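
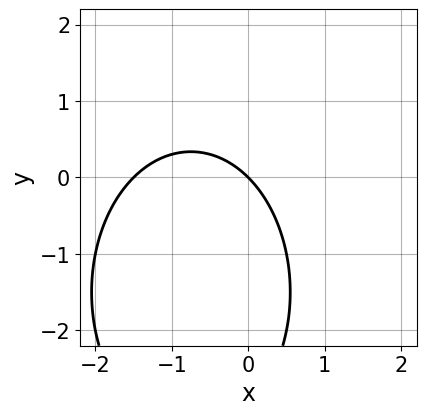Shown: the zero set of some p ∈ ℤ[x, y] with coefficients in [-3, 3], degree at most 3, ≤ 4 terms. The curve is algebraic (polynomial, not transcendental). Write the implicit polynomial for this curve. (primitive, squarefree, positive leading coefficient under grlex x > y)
(a) The degree is 2 — a generic line meets the curve in up to 2 points.
(b) From the axis intercepts and sections: it crosses the y-axis at the gridline y = 0; one x-axis crossing is at x = 0.
(c) Matching integer coefficients to the picture gives p.

2*x^2 + y^2 + 3*x + 3*y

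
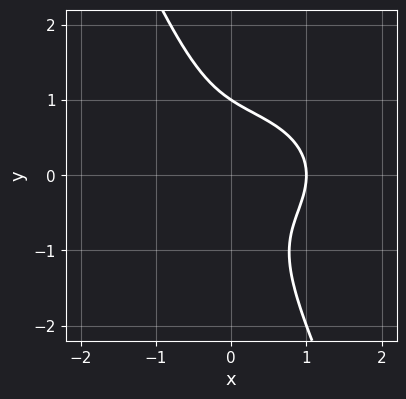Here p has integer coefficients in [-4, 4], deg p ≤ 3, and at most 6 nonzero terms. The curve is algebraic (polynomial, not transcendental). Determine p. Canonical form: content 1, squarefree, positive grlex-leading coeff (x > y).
x^3 + 2*x*y^2 + y^3 - 1

First, the degree is 3 — no degree-2 curve has this shape.
Then, against the integer gridlines: it meets the y-axis at y = 1 (among the integer gridlines); it meets the x-axis at x = 1 (among the integer gridlines).
Finally, putting this together gives p.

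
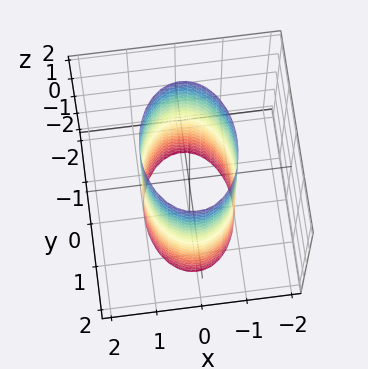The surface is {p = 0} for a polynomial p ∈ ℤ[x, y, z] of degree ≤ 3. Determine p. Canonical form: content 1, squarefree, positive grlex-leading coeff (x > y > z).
2*x^2 + y^2 - 2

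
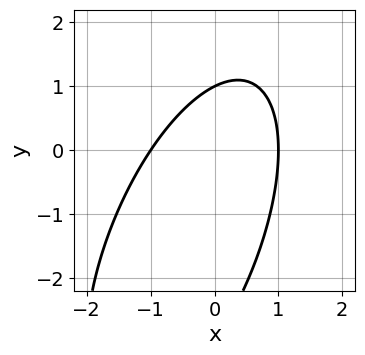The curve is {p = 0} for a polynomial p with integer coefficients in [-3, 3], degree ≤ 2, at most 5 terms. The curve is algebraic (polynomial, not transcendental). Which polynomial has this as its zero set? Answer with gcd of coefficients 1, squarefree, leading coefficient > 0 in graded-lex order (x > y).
First, the degree is 2 — no degree-1 curve has this shape.
Next, observable constraints: the x-axis gridline crossings are at x ∈ {-1, 1}; one y-axis crossing is at y = 1.
Finally, solving for integer coefficients yields p as stated.

3*x^2 - 2*x*y + y^2 + 2*y - 3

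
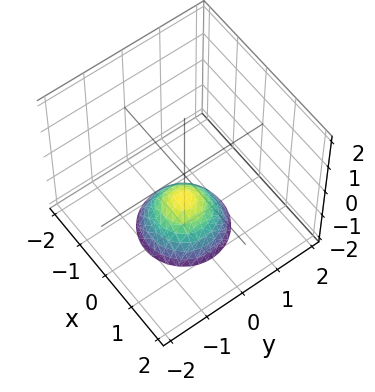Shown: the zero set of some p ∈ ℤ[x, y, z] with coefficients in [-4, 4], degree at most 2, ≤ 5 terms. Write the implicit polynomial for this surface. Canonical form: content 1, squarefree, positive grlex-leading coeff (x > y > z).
x^2 + y^2 + z + 1

1. Degree: no degree-1 surface has this shape, so deg p = 2.
2. Symmetry: every cross-section ⟂ z is a circle, so x, y appear only via x² + y².
3. Reading off the gridlines: one z-axis crossing is at z = -1; no y-intercept at any integer in the box; a circular section at z = -2 has radius exactly 1; it misses every integer gridline on the x-axis.
4. Matching integer coefficients to the picture gives p.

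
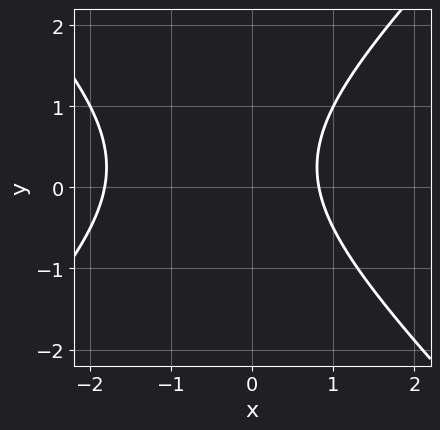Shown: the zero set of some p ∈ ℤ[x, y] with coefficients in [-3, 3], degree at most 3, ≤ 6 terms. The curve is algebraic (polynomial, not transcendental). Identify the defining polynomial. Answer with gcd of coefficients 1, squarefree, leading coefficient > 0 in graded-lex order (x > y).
2*x^2 - 2*y^2 + 2*x + y - 3

First, degree: a generic line meets the curve in up to 2 points, so deg p = 2.
Next, against the integer gridlines: the curve avoids every integer y-axis point in the box.
Finally, assembling these constraints gives the stated polynomial.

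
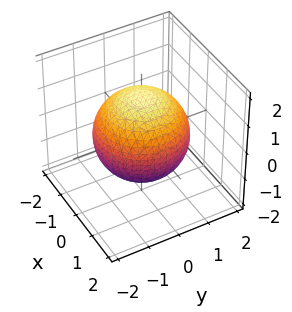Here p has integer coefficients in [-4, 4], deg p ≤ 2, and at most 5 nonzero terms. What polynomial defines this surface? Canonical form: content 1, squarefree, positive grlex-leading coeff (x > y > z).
First, deg p = 2.
Then, symmetry: the surface is invariant under rotation about z: p = q(x² + y², z); mirror symmetry z ↦ −z ⇒ only even powers of z.
Then, against the integer gridlines: a circular section at z = -1 has radius exactly 1.
Finally, solving for integer coefficients yields p as stated.

x^2 + y^2 + z^2 - 2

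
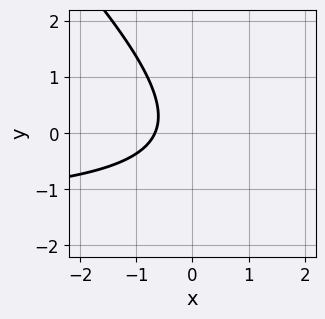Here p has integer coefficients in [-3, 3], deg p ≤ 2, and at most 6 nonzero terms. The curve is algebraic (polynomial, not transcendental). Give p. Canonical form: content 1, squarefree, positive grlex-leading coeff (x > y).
2*x*y + 2*y^2 + 3*x + 2

1. deg p = 2. A generic line meets the curve in up to 2 points.
2. Reading off the gridlines: it misses every integer gridline on the y-axis.
3. The integer polynomial consistent with all of this is the stated p.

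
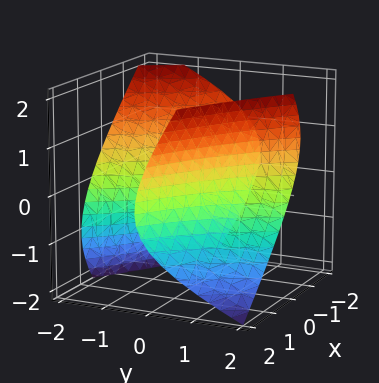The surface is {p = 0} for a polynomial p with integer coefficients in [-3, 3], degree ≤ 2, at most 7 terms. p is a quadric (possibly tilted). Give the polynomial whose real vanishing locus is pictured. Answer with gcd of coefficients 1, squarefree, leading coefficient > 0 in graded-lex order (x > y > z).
x^2 + 3*x*y + y^2 + 2*y*z - 2*z^2 - 2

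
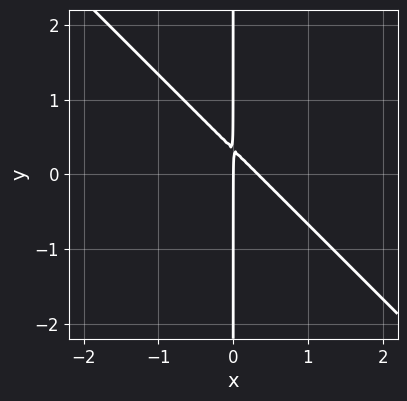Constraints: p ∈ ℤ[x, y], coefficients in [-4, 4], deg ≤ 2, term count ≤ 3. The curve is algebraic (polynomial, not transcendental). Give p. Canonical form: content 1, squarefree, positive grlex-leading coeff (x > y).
First, degree: the shape is more complex than any degree-1 curve, so deg p = 2.
Then, reading off the gridlines: the visible y-axis segment lies entirely on the curve; it crosses the x-axis at the gridline x = 0.
Finally, fitting integer coefficients to these (and the overall shape) gives p.

3*x^2 + 3*x*y - x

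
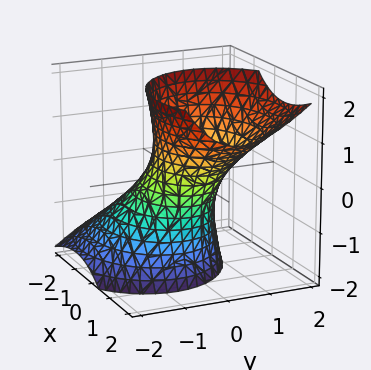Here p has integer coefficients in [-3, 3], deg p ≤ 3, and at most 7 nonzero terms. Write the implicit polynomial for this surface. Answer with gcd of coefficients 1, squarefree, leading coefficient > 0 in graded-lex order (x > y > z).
2*x^2 - 2*x*z + 3*y^2 - 2*y*z - z^2 - 2

The degree is 2 — no degree-1 surface has this shape.
From the visible intercepts: among the integer gridlines, it crosses the x-axis at x ∈ {-1, 1}; the surface avoids every integer z-axis point in the box.
Matching integer coefficients to the picture gives p.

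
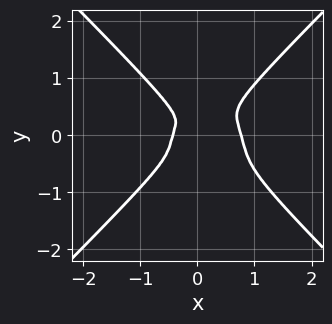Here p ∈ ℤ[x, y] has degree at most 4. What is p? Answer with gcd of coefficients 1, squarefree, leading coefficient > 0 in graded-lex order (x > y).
3*x^4 - 3*y^4 - x^3 + x^2*y - x^2

First, deg p = 4.
Finally, solving for integer coefficients yields p as stated.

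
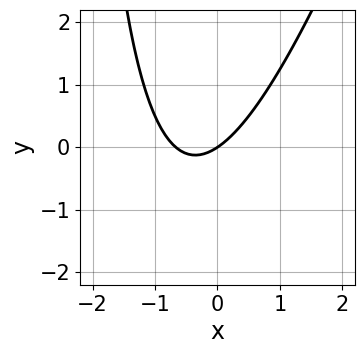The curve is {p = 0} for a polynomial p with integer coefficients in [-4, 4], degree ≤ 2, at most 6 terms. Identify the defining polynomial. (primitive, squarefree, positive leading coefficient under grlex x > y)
First, degree: no degree-1 curve has this shape, so deg p = 2.
Next, from the visible intercepts: one y-axis crossing is at y = 0; one x-axis crossing is at x = 0.
Finally, solving for integer coefficients yields p as stated.

3*x^2 - x*y + 2*x - 3*y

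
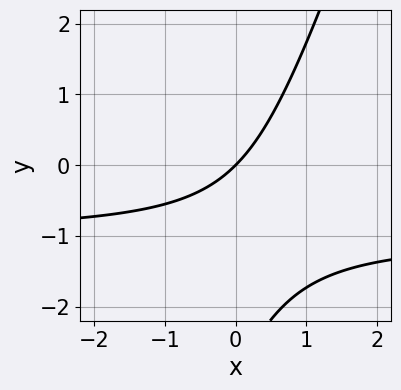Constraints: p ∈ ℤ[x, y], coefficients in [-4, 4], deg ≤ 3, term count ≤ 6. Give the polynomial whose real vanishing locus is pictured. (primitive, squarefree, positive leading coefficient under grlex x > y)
Degree: the shape is more complex than any degree-1 curve, so deg p = 2.
From the axis intercepts and sections: one y-axis crossing is at y = 0; one x-axis crossing is at x = 0.
These observations pin down the coefficients.

3*x*y - y^2 + 3*x - 3*y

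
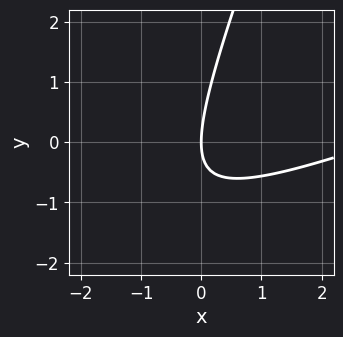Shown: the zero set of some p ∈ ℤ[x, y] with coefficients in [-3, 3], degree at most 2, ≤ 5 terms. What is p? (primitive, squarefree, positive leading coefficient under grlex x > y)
(a) The degree is 2 — a generic line meets the curve in up to 2 points.
(b) Observable constraints: one y-axis crossing is at y = 0; it meets the x-axis at x = 0 (among the integer gridlines).
(c) Solving for integer coefficients yields p as stated.

x^2 - 3*x*y + y^2 - 3*x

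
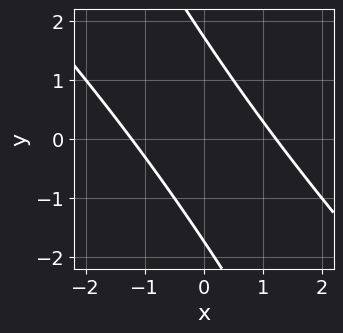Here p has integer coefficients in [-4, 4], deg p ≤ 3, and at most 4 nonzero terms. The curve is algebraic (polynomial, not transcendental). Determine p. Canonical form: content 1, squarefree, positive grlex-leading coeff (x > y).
1. deg p = 2. A generic line meets the curve in up to 2 points.
2. The integer polynomial consistent with all of this is the stated p.

2*x^2 + 3*x*y + y^2 - 3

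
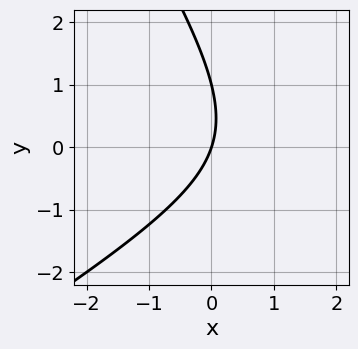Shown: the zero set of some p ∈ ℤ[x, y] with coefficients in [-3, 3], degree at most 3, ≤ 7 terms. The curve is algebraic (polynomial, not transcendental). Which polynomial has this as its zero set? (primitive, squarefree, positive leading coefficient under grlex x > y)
deg p = 2.
Observable constraints: it meets the x-axis at x = 0 (among the integer gridlines); the y-axis gridline crossings are at y ∈ {0, 1}.
Assembling these constraints gives the stated polynomial.

x^2 - x*y - y^2 - 3*x + y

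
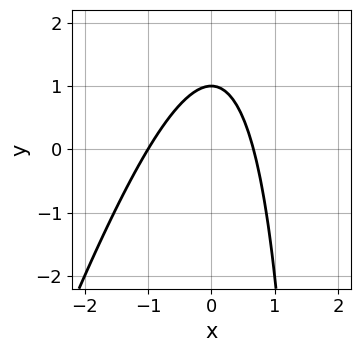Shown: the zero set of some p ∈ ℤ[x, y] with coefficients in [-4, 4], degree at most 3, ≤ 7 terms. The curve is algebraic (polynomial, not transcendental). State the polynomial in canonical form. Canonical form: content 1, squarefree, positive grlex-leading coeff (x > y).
Degree: a generic line meets the curve in up to 2 points, so deg p = 2.
Against the integer gridlines: one x-axis crossing is at x = -1; it meets the y-axis at y = 1 (among the integer gridlines).
Assembling these constraints gives the stated polynomial.

3*x^2 - x*y + x + 2*y - 2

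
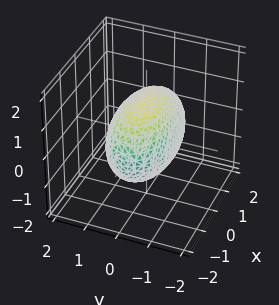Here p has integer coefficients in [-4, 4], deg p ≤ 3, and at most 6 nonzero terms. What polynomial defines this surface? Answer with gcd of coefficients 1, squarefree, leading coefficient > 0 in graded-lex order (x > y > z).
x^2 + 3*y^2 + 2*z^2 - 3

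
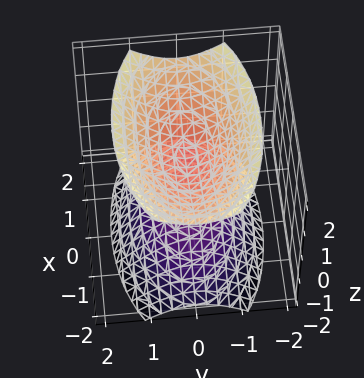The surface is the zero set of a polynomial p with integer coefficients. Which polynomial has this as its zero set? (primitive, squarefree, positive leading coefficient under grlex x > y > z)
The picture has 2 separate pieces.
deg p = 2.
Symmetries: mirror symmetry y ↦ −y ⇒ only even powers of y; the x ↦ −x reflection is a symmetry, so x appears only in even powers; mirror symmetry z ↦ −z ⇒ only even powers of z.
Observable constraints: it misses every integer gridline on the y-axis; no x-intercept at any integer in the box.
Assembling these constraints gives the stated polynomial.

x^2 + 3*y^2 - 2*z^2 + 1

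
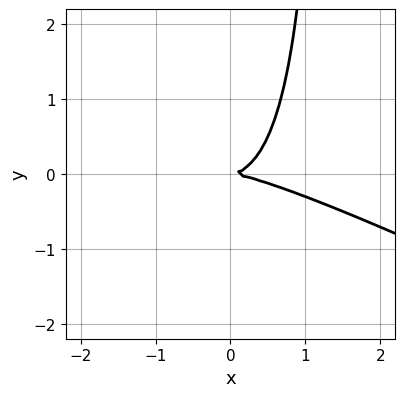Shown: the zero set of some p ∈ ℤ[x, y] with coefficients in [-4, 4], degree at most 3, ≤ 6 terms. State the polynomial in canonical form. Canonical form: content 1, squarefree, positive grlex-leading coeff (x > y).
x^3 + 3*x^2*y + 2*x*y^2 - 3*y^2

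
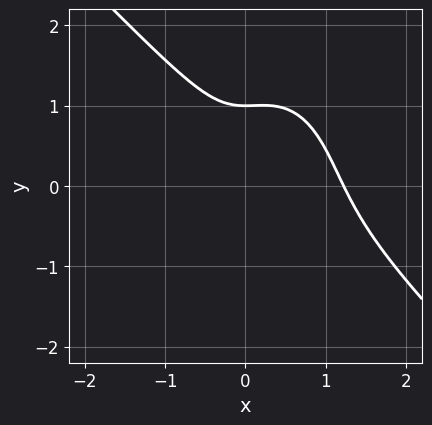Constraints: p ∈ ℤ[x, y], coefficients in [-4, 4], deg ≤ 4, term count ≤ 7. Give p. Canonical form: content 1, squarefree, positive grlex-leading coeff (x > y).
3*x^3 + 2*x^2*y + y^3 - 3*x^2 - 1

1. The degree is 3 — the shape is more complex than any degree-2 curve.
2. Against the integer gridlines: it meets the y-axis at y = 1 (among the integer gridlines).
3. Matching integer coefficients to the picture gives p.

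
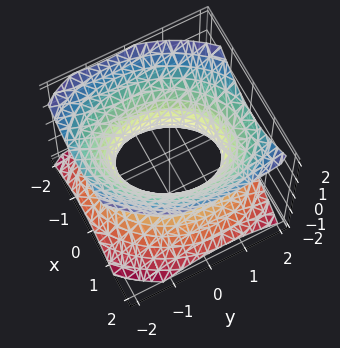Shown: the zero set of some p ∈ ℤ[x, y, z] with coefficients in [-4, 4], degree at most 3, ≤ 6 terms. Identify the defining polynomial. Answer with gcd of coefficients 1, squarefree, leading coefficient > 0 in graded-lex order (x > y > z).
3*x^2 - x*y + 2*y^2 - 3*z^2 - 3

deg p = 2.
From the visible intercepts: it misses every integer gridline on the z-axis; the x-axis gridline crossings are at x ∈ {-1, 1}.
Solving for integer coefficients yields p as stated.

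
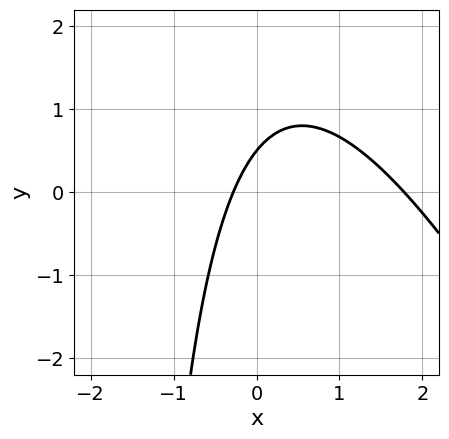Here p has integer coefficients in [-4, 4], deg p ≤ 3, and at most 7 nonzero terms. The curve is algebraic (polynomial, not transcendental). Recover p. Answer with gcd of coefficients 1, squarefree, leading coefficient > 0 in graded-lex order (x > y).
2*x^2 + x*y - 3*x + 2*y - 1

1. The degree is 2 — the shape is more complex than any degree-1 curve.
2. Putting this together gives p.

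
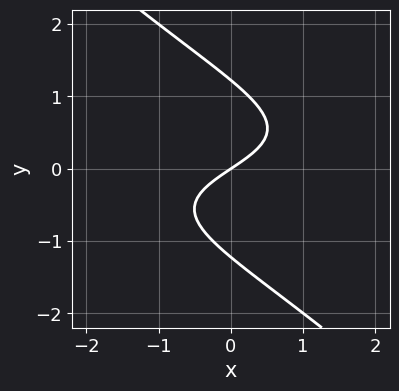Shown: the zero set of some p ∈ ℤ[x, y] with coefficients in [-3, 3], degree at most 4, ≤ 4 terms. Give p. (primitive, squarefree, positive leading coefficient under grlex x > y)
2*x*y^2 + 2*y^3 + 2*x - 3*y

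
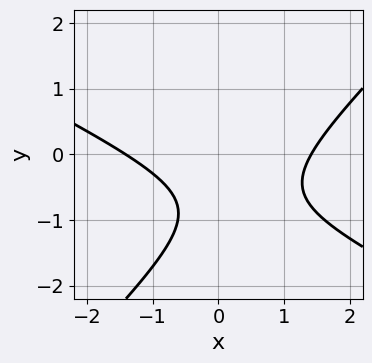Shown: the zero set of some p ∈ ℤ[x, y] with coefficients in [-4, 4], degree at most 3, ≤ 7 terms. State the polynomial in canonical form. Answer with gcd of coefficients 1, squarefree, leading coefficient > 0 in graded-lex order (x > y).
x^2 + x*y - 2*y^2 - 3*y - 2

(a) deg p = 2. A generic line meets the curve in up to 2 points.
(b) From the axis intercepts and sections: the curve avoids every integer y-axis point in the box.
(c) Fitting integer coefficients to these (and the overall shape) gives p.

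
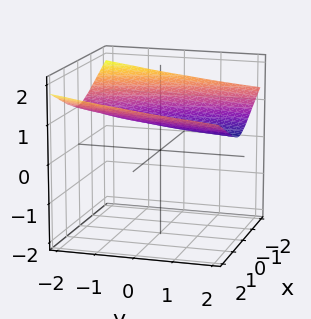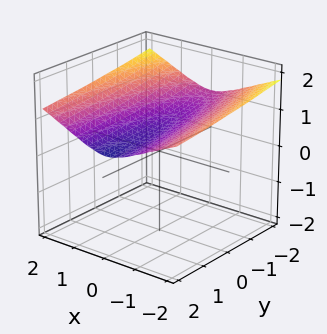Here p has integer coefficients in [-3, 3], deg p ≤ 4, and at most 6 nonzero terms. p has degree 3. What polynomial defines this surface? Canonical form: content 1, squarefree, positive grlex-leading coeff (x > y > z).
First, the degree is 3 — the shape is more complex than any degree-2 surface.
Next, observable constraints: the surface avoids every integer x-axis point in the box; it misses every integer gridline on the y-axis.
Finally, fitting integer coefficients to these (and the overall shape) gives p.

y*z^2 + 3*z^3 - 2*x^2 - 1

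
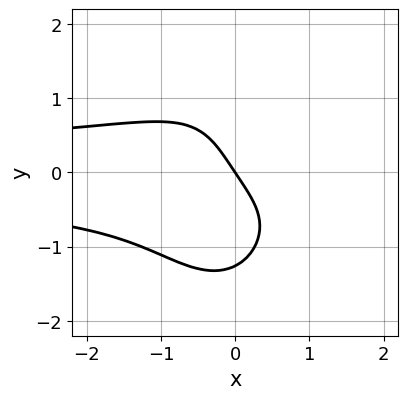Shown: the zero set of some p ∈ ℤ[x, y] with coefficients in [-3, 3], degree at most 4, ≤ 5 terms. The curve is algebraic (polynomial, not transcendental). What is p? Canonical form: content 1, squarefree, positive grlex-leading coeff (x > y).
1. Degree: a generic line meets the curve in up to 4 points, so deg p = 4.
2. Checking where it meets the axes: it crosses the x-axis at the gridline x = 0; it meets the y-axis at y = 0 (among the integer gridlines).
3. Fitting integer coefficients to these (and the overall shape) gives p.

3*x^2*y^2 + y^4 + 3*x + 2*y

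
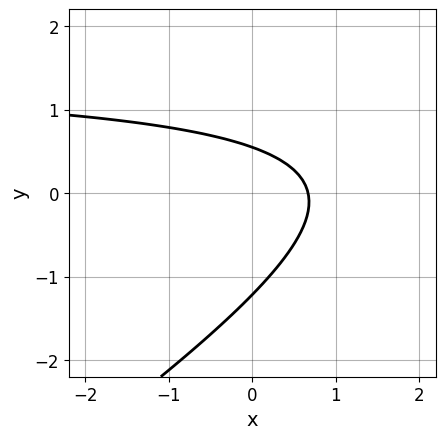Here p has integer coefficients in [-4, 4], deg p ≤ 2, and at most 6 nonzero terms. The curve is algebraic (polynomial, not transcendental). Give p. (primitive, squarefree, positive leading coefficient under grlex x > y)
2*x*y - 3*y^2 - 3*x - 2*y + 2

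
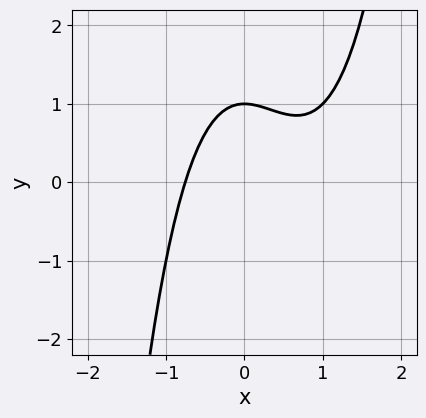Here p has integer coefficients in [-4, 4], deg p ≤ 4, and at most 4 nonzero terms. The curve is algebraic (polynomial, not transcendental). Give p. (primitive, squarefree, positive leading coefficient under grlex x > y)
deg p = 3. The shape is more complex than any degree-2 curve.
Against the integer gridlines: one y-axis crossing is at y = 1.
Together with the visible shape, these determine p as stated.

x^3 - x^2 - y + 1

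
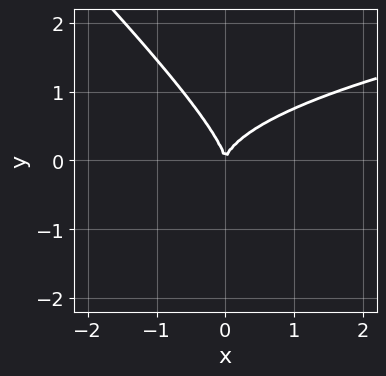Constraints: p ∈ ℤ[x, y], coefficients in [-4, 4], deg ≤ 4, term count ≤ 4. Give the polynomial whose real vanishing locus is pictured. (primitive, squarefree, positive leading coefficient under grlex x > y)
x*y^2 + y^3 - x^2

(a) deg p = 3. The shape is more complex than any degree-2 curve.
(b) From the axis intercepts and sections: it meets the x-axis at x = 0 (among the integer gridlines); it crosses the y-axis at the gridline y = 0.
(c) Matching integer coefficients to the picture gives p.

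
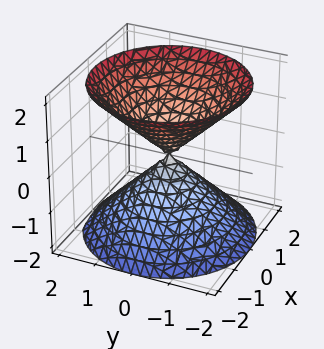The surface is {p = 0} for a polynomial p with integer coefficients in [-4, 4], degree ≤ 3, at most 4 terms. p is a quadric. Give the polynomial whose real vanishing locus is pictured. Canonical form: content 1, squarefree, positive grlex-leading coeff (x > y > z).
x^2 + y^2 - z^2

First, the picture has 2 separate pieces. They look like related sheets of one shape, so recover p as a whole.
Then, deg p = 2. Two nappes meeting at a single point; a quadric.
Then, symmetries: the z ↦ −z reflection is a symmetry, so z appears only in even powers; the surface is invariant under rotation about z: p = q(x² + y², z).
Next, from the axis intercepts and sections: a circular section at z = 1 has radius exactly 1; it crosses the z-axis at the gridline z = 0.
Finally, assembling these constraints gives the stated polynomial.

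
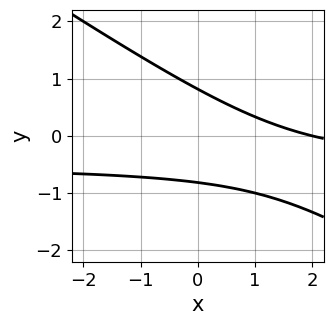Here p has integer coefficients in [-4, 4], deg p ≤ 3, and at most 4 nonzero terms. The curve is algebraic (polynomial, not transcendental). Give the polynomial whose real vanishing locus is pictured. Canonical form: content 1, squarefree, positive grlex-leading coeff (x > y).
2*x*y + 3*y^2 + x - 2

First, deg p = 2. No degree-1 curve has this shape.
Next, reading off the gridlines: it crosses the x-axis at the gridline x = 2.
Finally, together with the visible shape, these determine p as stated.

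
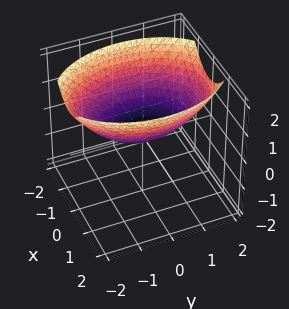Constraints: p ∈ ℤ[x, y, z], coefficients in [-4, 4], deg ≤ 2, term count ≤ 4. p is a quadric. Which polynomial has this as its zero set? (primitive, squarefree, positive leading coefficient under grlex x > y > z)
2*x^2 + y^2 - 3*z

The degree is 2 — a paraboloid; a quadric.
Symmetries: mirror symmetry x ↦ −x ⇒ only even powers of x; mirror symmetry y ↦ −y ⇒ only even powers of y.
Checking where it meets the axes: it meets the y-axis at y = 0 (among the integer gridlines); it crosses the x-axis at the gridline x = 0; it crosses the z-axis at the gridline z = 0.
Fitting integer coefficients to these (and the overall shape) gives p.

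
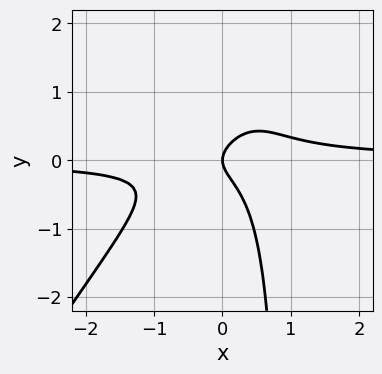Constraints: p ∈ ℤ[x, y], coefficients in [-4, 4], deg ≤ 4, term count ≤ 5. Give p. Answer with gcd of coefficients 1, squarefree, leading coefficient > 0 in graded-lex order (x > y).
3*x^2*y - 2*x*y^2 + 2*y^2 - x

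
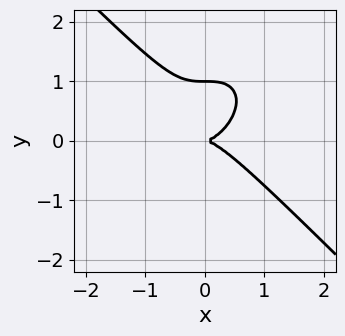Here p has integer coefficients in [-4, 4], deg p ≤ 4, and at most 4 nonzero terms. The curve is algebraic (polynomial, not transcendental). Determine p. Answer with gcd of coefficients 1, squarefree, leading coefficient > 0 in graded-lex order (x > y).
First, deg p = 3.
Next, observable constraints: it meets the x-axis at x = 0 (among the integer gridlines); the y-axis gridline crossings are at y ∈ {0, 1}.
Finally, assembling these constraints gives the stated polynomial.

x^3 + y^3 - y^2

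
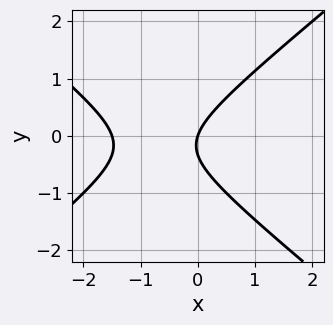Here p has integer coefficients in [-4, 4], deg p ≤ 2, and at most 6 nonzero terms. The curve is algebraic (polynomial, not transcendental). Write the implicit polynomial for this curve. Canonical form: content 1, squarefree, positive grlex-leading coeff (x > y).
2*x^2 - 3*y^2 + 3*x - y

First, deg p = 2. A generic line meets the curve in up to 2 points.
Then, from the axis intercepts and sections: it crosses the x-axis at the gridline x = 0; it crosses the y-axis at the gridline y = 0.
Finally, assembling these constraints gives the stated polynomial.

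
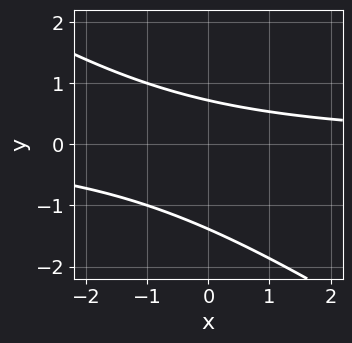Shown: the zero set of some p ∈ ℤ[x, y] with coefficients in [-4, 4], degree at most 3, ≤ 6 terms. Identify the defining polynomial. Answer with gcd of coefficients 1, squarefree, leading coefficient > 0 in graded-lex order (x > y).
2*x*y + 3*y^2 + 2*y - 3

First, degree: a generic line meets the curve in up to 2 points, so deg p = 2.
Next, reading off the gridlines: no x-intercept at any integer in the box.
Finally, fitting integer coefficients to these (and the overall shape) gives p.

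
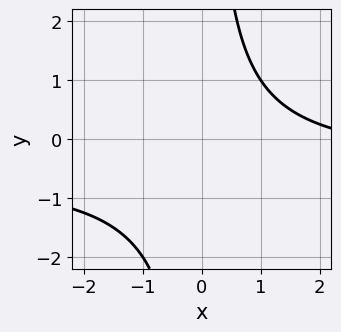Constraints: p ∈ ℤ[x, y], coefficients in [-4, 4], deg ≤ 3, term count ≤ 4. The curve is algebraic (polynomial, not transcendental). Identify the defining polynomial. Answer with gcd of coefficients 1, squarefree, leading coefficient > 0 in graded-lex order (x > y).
2*x*y + x - 3

The degree is 2 — a generic line meets the curve in up to 2 points.
Against the integer gridlines: the curve avoids every integer y-axis point in the box; it misses every integer gridline on the x-axis.
Putting this together gives p.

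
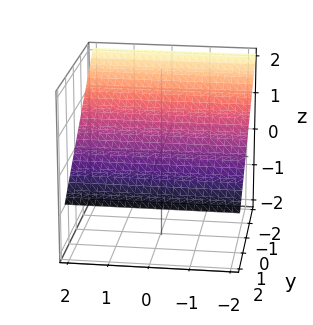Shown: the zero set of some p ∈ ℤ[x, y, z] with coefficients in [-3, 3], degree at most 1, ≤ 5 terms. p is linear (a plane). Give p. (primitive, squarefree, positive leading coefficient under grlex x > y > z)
1. The degree is 1 — the surface is flat (a plane).
2. From the visible intercepts: it crosses the y-axis at the gridline y = 1; no x-intercept at any integer in the box.
3. Putting this together gives p.

2*y + 3*z - 2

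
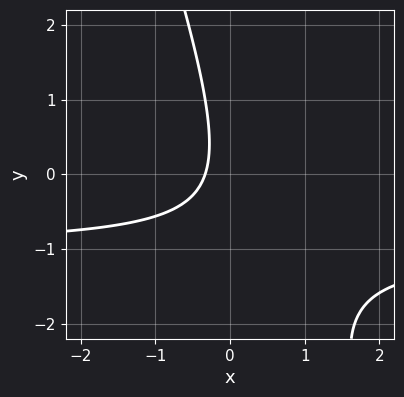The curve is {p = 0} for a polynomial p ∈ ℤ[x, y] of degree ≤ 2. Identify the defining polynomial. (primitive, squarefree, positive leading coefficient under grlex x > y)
3*x*y + y^2 + 3*x + 1

First, degree: no degree-1 curve has this shape, so deg p = 2.
Next, from the visible intercepts: it misses every integer gridline on the y-axis.
Finally, the integer polynomial consistent with all of this is the stated p.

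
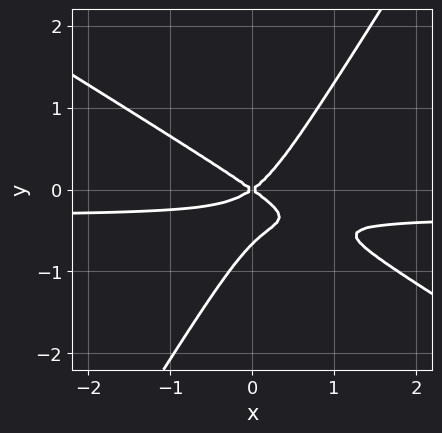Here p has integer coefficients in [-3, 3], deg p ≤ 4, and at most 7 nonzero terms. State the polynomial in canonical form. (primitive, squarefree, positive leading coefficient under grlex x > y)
(a) The degree is 3 — a generic line meets the curve in up to 3 points.
(b) Reading off the gridlines: it meets the y-axis at y = 0 (among the integer gridlines); it meets the x-axis at x = 0 (among the integer gridlines).
(c) Matching integer coefficients to the picture gives p.

3*x^2*y + 3*x*y^2 - 3*y^3 + x^2 - 2*y^2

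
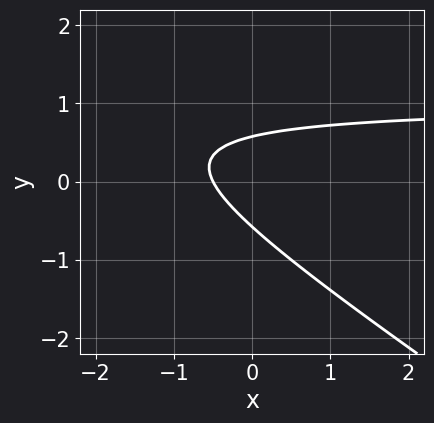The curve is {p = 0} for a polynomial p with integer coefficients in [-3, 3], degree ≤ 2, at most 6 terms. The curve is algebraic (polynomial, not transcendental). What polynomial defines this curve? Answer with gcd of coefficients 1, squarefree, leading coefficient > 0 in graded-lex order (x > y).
2*x*y + 3*y^2 - 2*x - 1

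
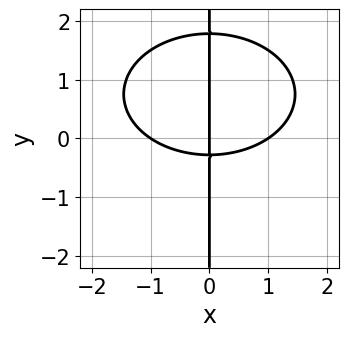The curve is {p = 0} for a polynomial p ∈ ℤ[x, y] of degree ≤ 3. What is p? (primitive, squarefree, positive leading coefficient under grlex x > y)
x^3 + 2*x*y^2 - 3*x*y - x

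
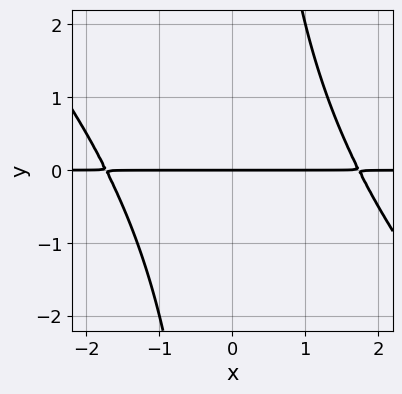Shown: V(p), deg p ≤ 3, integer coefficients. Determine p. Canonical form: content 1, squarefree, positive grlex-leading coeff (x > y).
deg p = 3. No degree-2 curve has this shape.
Checking where it meets the axes: every point of the x-axis in the box is on the curve; it meets the y-axis at y = 0 (among the integer gridlines).
Matching integer coefficients to the picture gives p.

x^2*y + x*y^2 - 3*y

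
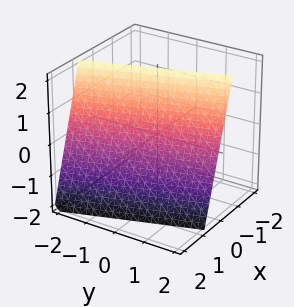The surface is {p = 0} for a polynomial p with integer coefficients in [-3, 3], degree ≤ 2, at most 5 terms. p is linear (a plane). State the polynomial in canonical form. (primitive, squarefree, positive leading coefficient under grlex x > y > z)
3*x + y + z - 2

1. The degree is 1 — the surface is flat (a plane).
2. Observable constraints: it crosses the y-axis at the gridline y = 2; it meets the z-axis at z = 2 (among the integer gridlines).
3. Matching integer coefficients to the picture gives p.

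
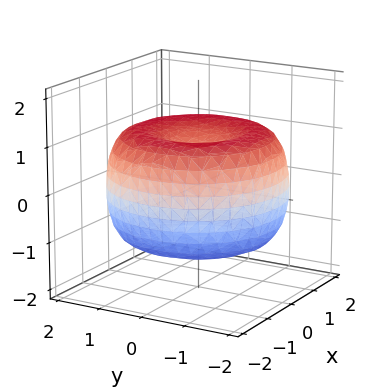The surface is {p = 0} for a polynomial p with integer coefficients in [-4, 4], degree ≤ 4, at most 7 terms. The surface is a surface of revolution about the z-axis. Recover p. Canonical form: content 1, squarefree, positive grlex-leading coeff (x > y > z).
x^4 + 2*x^2*y^2 + y^4 - 3*x^2 - 3*y^2 + 3*z^2 - 2

(a) deg p = 4.
(b) Symmetries: every cross-section ⟂ z is a circle, so x, y appear only via x² + y².
(c) Checking where it meets the axes: a circular section at z = 1 has radius between 0 and 1.
(d) Putting this together gives p.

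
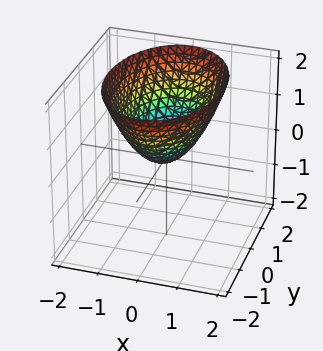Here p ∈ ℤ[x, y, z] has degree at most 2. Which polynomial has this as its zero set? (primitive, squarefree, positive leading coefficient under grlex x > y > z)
2*x^2 + y^2 - 2*z

First, degree: a paraboloid; a quadric, so deg p = 2.
Next, symmetries: the x ↦ −x reflection is a symmetry, so x appears only in even powers; the y ↦ −y reflection is a symmetry, so y appears only in even powers.
Next, reading off the gridlines: one z-axis crossing is at z = 0; it crosses the x-axis at the gridline x = 0; it crosses the y-axis at the gridline y = 0.
Finally, solving for integer coefficients yields p as stated.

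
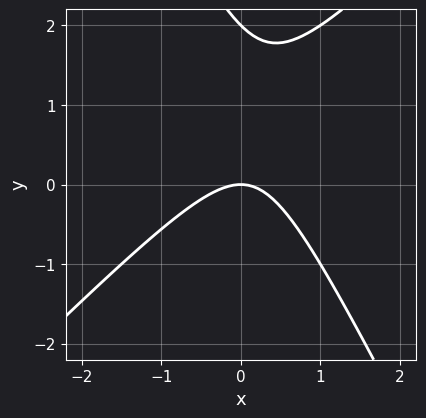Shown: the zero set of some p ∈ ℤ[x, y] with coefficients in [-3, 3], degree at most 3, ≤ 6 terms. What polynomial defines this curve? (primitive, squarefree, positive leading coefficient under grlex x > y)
2*x^2 - x*y - y^2 + 2*y

(a) The degree is 2 — a generic line meets the curve in up to 2 points.
(b) Reading off the gridlines: the y-axis gridline crossings are at y ∈ {0, 2}; it meets the x-axis at x = 0 (among the integer gridlines).
(c) Assembling these constraints gives the stated polynomial.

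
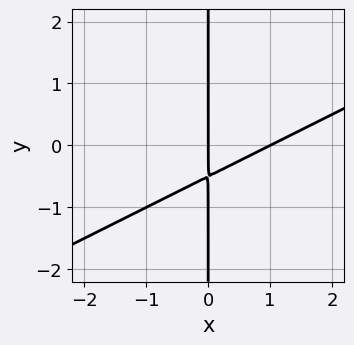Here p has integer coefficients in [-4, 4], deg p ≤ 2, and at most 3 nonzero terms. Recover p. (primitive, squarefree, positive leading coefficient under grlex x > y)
x^2 - 2*x*y - x

First, degree: no degree-1 curve has this shape, so deg p = 2.
Next, reading off the gridlines: every point of the y-axis in the box is on the curve; among the integer gridlines, it crosses the x-axis at x ∈ {0, 1}.
Finally, these observations pin down the coefficients.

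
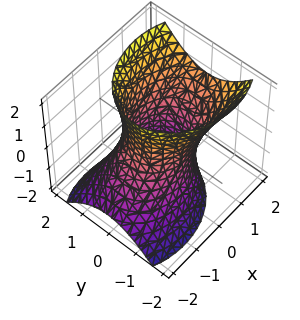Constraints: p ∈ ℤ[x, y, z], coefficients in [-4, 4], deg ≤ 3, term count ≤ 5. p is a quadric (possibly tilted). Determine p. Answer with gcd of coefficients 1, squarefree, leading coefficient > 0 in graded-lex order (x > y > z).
2*x^2 - 2*x*z + 3*y^2 - z^2 - 3

(a) deg p = 2. The shape is more complex than any degree-1 surface.
(b) Observable constraints: it misses every integer gridline on the z-axis; the y-axis gridline crossings are at y ∈ {-1, 1}.
(c) These observations pin down the coefficients.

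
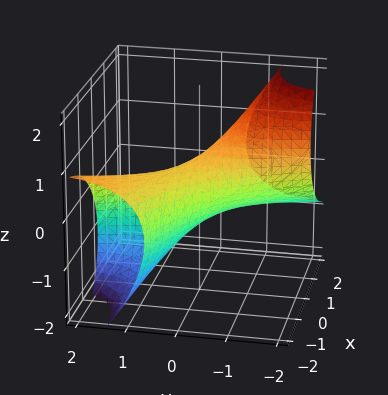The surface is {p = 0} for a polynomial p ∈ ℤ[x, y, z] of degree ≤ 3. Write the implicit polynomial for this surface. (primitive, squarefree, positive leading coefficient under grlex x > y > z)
1. deg p = 2. No degree-1 surface has this shape.
2. Observable constraints: the y-axis gridline crossings are at y ∈ {-1, 1}; among the integer gridlines, it crosses the x-axis at x ∈ {-1, 1}.
3. Together with the visible shape, these determine p as stated.

x^2 + 3*x*y + y^2 + 2*y*z + 2*z^2 - 1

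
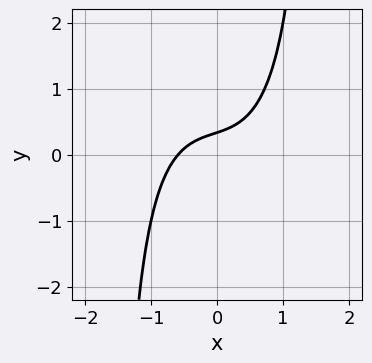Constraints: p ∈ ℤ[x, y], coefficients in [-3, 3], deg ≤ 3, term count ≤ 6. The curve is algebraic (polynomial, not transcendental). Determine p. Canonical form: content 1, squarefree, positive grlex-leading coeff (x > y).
2*x^3 + x^2*y + x - 3*y + 1

1. deg p = 3. No degree-2 curve has this shape.
2. Putting this together gives p.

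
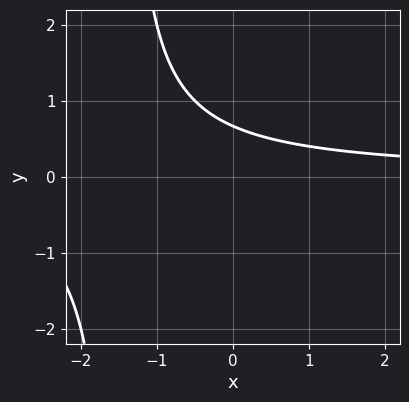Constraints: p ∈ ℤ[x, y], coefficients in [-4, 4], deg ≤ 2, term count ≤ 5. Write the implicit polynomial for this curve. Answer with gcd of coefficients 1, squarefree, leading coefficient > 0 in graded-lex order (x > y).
2*x*y + 3*y - 2

(a) Degree: a generic line meets the curve in up to 2 points, so deg p = 2.
(b) From the visible intercepts: it misses every integer gridline on the x-axis.
(c) Assembling these constraints gives the stated polynomial.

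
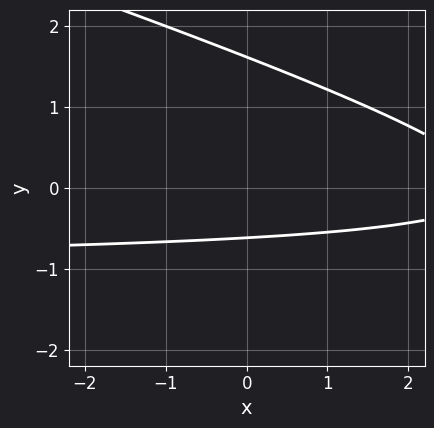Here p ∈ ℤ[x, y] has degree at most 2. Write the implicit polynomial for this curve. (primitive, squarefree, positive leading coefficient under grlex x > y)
(a) deg p = 2.
(b) Observable constraints: the curve avoids every integer x-axis point in the box.
(c) Assembling these constraints gives the stated polynomial.

x*y + 3*y^2 + x - 3*y - 3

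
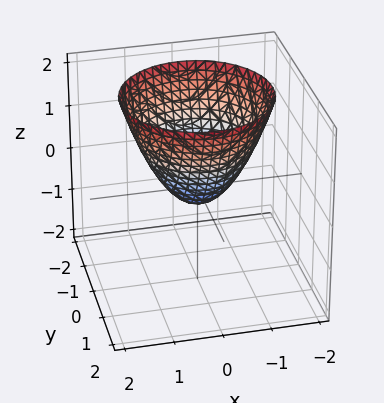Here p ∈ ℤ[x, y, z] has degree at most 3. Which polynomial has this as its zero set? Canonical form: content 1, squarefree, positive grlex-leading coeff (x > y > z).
3*x^2 + 3*y^2 - 3*z - 1

deg p = 2. No degree-1 surface has this shape.
Symmetry: the z-axis is an axis of rotation, so x and y enter only as x² + y².
From the axis intercepts and sections: a circular section at z = 1 has radius between 1 and 2.
Matching integer coefficients to the picture gives p.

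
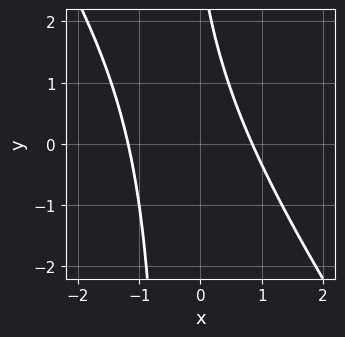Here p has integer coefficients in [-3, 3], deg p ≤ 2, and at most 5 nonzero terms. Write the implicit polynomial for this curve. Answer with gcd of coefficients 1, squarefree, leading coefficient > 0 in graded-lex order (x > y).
1. The degree is 2 — the shape is more complex than any degree-1 curve.
2. From the axis intercepts and sections: it misses every integer gridline on the y-axis.
3. Solving for integer coefficients yields p as stated.

3*x^2 + 2*x*y + x + y - 3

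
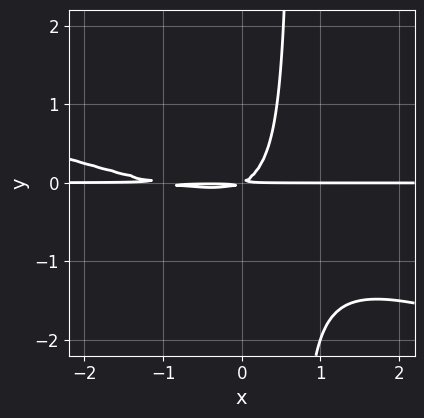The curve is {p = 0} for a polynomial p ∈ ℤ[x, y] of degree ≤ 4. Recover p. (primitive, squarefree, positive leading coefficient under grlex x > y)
The degree is 3 — a generic line meets the curve in up to 3 points.
Checking where it meets the axes: every point of the x-axis in the box is on the curve.
These observations pin down the coefficients.

x^2*y + 3*x*y^2 + x*y - 2*y^2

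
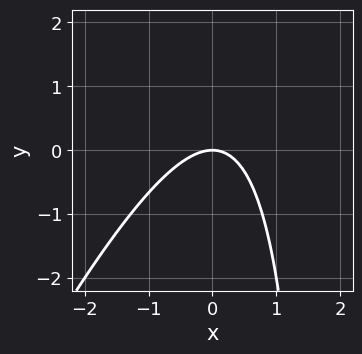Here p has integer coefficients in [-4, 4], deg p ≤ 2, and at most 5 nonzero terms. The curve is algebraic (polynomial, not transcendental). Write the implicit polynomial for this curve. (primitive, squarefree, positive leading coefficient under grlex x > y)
2*x^2 - x*y + 2*y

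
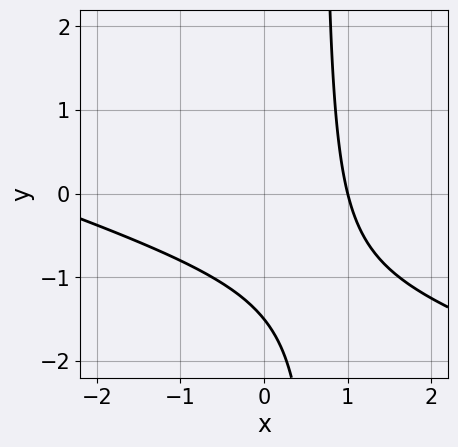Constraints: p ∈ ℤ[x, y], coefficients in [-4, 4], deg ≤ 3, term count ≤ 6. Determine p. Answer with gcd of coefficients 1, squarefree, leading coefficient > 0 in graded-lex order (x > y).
(a) Degree: a generic line meets the curve in up to 2 points, so deg p = 2.
(b) Reading off the gridlines: one x-axis crossing is at x = 1.
(c) Solving for integer coefficients yields p as stated.

x^2 + 3*x*y + 2*x - 2*y - 3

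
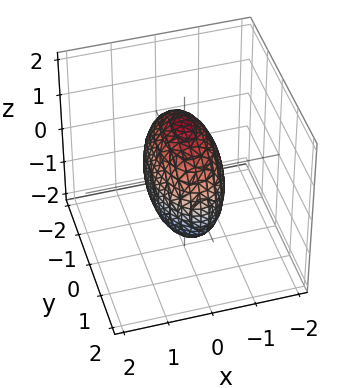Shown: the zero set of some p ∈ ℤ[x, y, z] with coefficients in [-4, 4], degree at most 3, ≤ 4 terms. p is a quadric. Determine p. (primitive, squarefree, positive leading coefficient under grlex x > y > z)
deg p = 2. A closed, bounded, convex surface; a quadric.
Symmetries: mirror symmetry y ↦ −y ⇒ only even powers of y; it's symmetric under x → −x, forcing even powers of x; the z ↦ −z reflection is a symmetry, so z appears only in even powers.
Matching integer coefficients to the picture gives p.

3*x^2 + y^2 + z^2 - 2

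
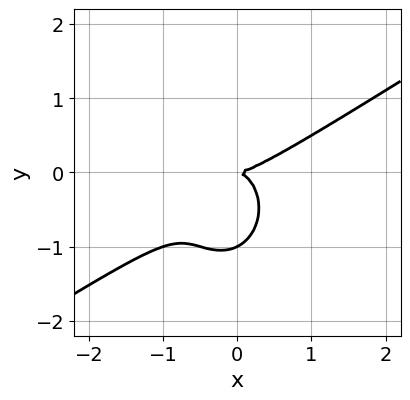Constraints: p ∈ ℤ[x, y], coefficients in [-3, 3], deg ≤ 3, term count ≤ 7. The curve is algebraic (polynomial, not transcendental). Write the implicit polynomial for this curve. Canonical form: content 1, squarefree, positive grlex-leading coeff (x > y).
The degree is 3 — no degree-2 curve has this shape.
From the axis intercepts and sections: the y-axis gridline crossings are at y ∈ {-1, 0}; it meets the x-axis at x = 0 (among the integer gridlines).
Together with the visible shape, these determine p as stated.

2*x^3 - 3*x^2*y + x*y^2 - 2*y^3 - 2*y^2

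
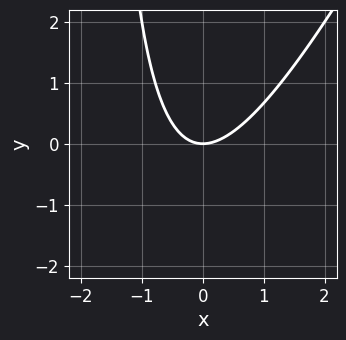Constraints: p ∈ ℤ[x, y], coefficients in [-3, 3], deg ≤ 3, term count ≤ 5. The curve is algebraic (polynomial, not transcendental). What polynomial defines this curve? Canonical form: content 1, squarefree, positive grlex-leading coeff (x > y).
2*x^2 - x*y - 2*y

deg p = 2. No degree-1 curve has this shape.
Observable constraints: it meets the y-axis at y = 0 (among the integer gridlines); it meets the x-axis at x = 0 (among the integer gridlines).
Assembling these constraints gives the stated polynomial.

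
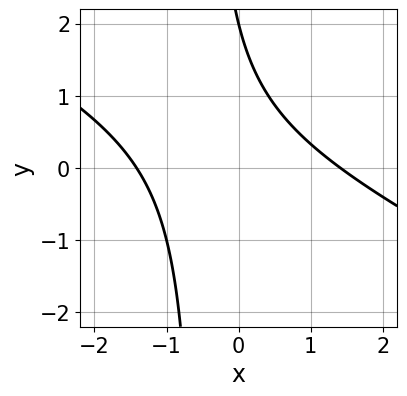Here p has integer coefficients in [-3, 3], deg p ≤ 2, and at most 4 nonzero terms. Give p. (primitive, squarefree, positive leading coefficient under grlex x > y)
(a) The degree is 2 — a generic line meets the curve in up to 2 points.
(b) Checking where it meets the axes: it crosses the y-axis at the gridline y = 2.
(c) Assembling these constraints gives the stated polynomial.

x^2 + 2*x*y + y - 2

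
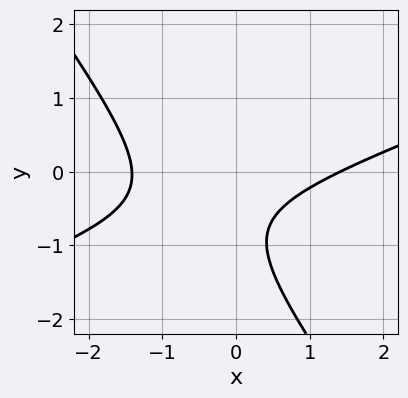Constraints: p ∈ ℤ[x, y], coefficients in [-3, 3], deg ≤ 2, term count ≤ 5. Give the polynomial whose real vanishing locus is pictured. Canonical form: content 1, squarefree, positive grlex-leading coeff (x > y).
x^2 - 2*x*y - 2*y^2 - 3*y - 2

deg p = 2. The shape is more complex than any degree-1 curve.
Observable constraints: it misses every integer gridline on the y-axis.
The integer polynomial consistent with all of this is the stated p.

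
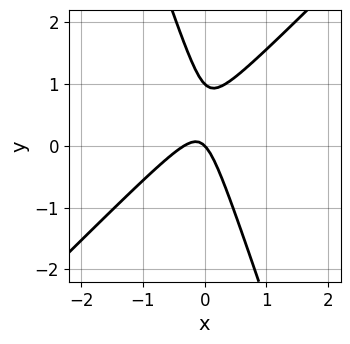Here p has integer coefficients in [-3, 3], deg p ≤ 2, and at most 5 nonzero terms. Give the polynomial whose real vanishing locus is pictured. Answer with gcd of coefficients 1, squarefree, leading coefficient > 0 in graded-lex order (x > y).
deg p = 2. No degree-1 curve has this shape.
Checking where it meets the axes: among the integer gridlines, it crosses the y-axis at y ∈ {0, 1}; it meets the x-axis at x = 0 (among the integer gridlines).
Putting this together gives p.

3*x^2 - 2*x*y - y^2 + x + y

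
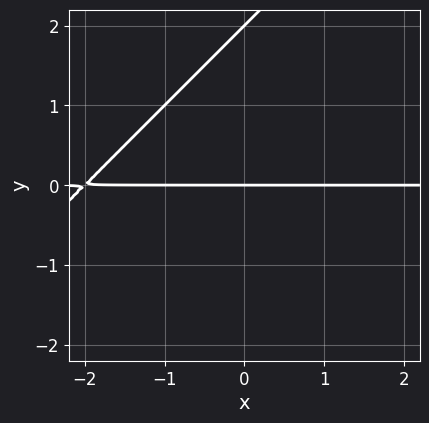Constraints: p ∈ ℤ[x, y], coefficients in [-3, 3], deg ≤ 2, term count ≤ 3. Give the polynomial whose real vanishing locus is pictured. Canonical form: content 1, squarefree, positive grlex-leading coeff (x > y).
Degree: the shape is more complex than any degree-1 curve, so deg p = 2.
Against the integer gridlines: every point of the x-axis in the box is on the curve; the y-axis gridline crossings are at y ∈ {0, 2}.
The integer polynomial consistent with all of this is the stated p.

x*y - y^2 + 2*y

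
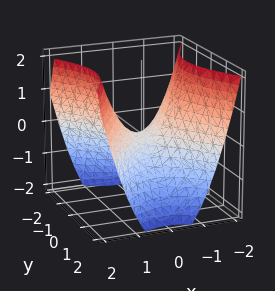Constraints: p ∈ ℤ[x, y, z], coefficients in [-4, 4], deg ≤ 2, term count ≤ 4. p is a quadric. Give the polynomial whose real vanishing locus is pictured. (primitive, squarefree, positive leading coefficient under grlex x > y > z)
3*x^2 - 2*y^2 - 3*z

1. deg p = 2.
2. Symmetries: mirror symmetry x ↦ −x ⇒ only even powers of x; mirror symmetry y ↦ −y ⇒ only even powers of y.
3. Checking where it meets the axes: one y-axis crossing is at y = 0; one x-axis crossing is at x = 0; it meets the z-axis at z = 0 (among the integer gridlines).
4. Assembling these constraints gives the stated polynomial.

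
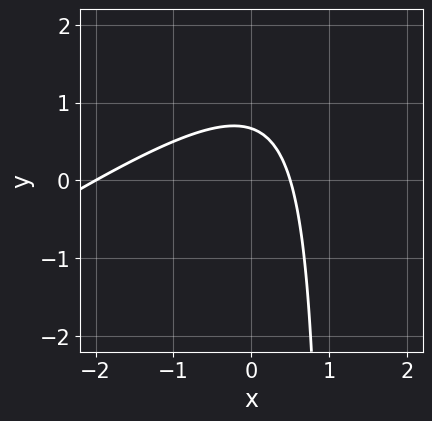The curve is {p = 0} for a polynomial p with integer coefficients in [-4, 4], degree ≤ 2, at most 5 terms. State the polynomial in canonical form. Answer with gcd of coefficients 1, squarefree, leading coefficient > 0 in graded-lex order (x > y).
1. The degree is 2 — the shape is more complex than any degree-1 curve.
2. From the axis intercepts and sections: it crosses the x-axis at the gridline x = -2.
3. Fitting integer coefficients to these (and the overall shape) gives p.

2*x^2 - 3*x*y + 3*x + 3*y - 2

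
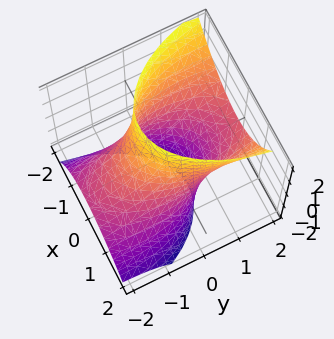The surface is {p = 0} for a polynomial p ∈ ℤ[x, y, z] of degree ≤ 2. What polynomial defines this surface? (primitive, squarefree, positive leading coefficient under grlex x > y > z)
3*x^2 + x*z + y^2 - 3*y*z - 3

Degree: a generic line meets the surface in up to 2 points, so deg p = 2.
Observable constraints: no z-intercept at any integer in the box; the x-axis gridline crossings are at x ∈ {-1, 1}.
Solving for integer coefficients yields p as stated.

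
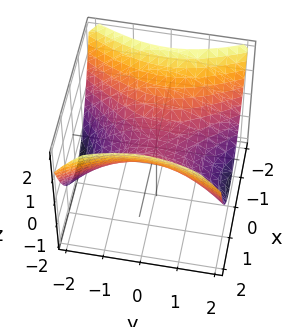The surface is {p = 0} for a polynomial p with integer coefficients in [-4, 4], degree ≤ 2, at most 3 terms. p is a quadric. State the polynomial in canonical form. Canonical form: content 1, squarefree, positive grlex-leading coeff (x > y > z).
2*x^2 - y^2 - 3*z

(a) deg p = 2. A saddle surface; a quadric.
(b) Symmetries: mirror symmetry y ↦ −y ⇒ only even powers of y; mirror symmetry x ↦ −x ⇒ only even powers of x.
(c) From the axis intercepts and sections: it meets the y-axis at y = 0 (among the integer gridlines); one z-axis crossing is at z = 0; it meets the x-axis at x = 0 (among the integer gridlines).
(d) Together with the visible shape, these determine p as stated.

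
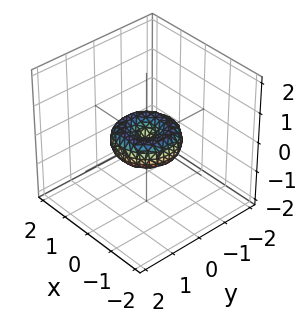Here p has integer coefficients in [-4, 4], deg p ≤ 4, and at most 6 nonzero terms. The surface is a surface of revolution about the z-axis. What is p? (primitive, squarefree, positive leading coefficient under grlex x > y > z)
2*x^4 + 4*x^2*y^2 + 2*y^4 - 2*x^2 - 2*y^2 + 3*z^2

The degree is 4 — no degree-3 surface has this shape.
By symmetry, the surface is invariant under rotation about z: p = q(x² + y², z).
Against the integer gridlines: it meets the z-axis at z = 0 (among the integer gridlines); among the integer gridlines, it crosses the x-axis at x ∈ {-1, 0, 1}; the y-axis gridline crossings are at y ∈ {-1, 0, 1}; a circular section at z = 0 has radius exactly 1.
These observations pin down the coefficients.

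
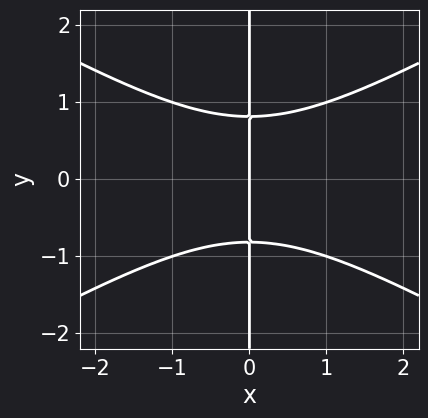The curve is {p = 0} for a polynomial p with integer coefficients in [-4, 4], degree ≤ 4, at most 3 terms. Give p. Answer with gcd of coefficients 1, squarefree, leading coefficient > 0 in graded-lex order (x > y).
First, degree: no degree-2 curve has this shape, so deg p = 3.
Then, symmetries: the y ↦ −y reflection is a symmetry, so y appears only in even powers.
Then, checking where it meets the axes: the visible y-axis segment lies entirely on the curve; it meets the x-axis at x = 0 (among the integer gridlines).
Finally, assembling these constraints gives the stated polynomial.

x^3 - 3*x*y^2 + 2*x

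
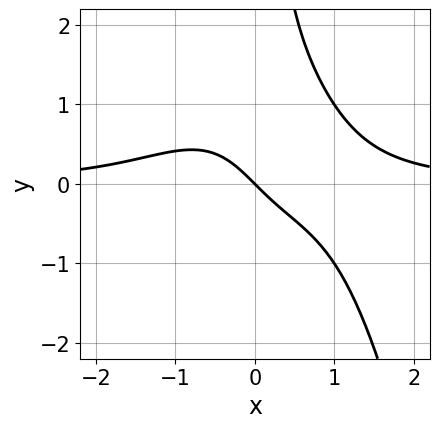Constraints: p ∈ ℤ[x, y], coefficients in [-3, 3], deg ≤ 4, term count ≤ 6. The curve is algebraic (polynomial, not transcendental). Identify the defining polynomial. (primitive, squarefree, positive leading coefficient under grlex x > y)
1. The degree is 4 — the shape is more complex than any degree-3 curve.
2. Reading off the gridlines: one x-axis crossing is at x = 0; it meets the y-axis at y = 0 (among the integer gridlines).
3. Assembling these constraints gives the stated polynomial.

x^3*y + x*y^2 - x - y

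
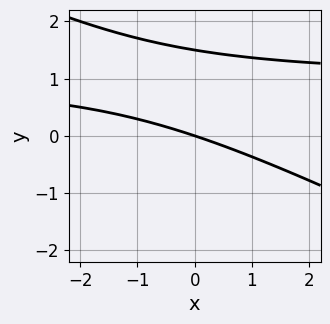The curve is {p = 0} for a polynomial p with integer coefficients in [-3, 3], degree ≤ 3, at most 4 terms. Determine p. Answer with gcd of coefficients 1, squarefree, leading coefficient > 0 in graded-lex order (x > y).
deg p = 2.
Reading off the gridlines: one y-axis crossing is at y = 0; one x-axis crossing is at x = 0.
Putting this together gives p.

x*y + 2*y^2 - x - 3*y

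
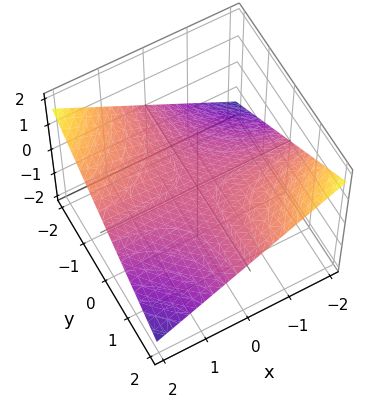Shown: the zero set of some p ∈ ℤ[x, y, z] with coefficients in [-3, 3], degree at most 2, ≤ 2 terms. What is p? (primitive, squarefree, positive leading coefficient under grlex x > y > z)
x*y + 3*z

1. deg p = 2. A hyperbolic paraboloid; a quadric.
2. Observable constraints: the visible y-axis segment lies entirely on the surface; the visible x-axis segment lies entirely on the surface; it crosses the z-axis at the gridline z = 0.
3. Matching integer coefficients to the picture gives p.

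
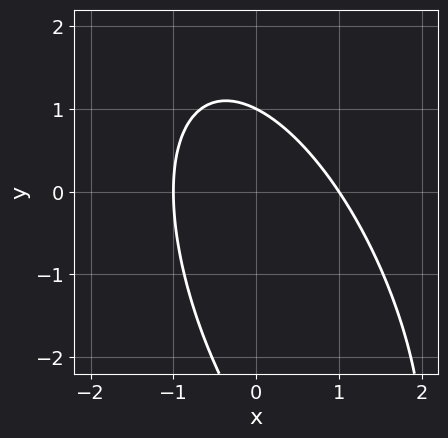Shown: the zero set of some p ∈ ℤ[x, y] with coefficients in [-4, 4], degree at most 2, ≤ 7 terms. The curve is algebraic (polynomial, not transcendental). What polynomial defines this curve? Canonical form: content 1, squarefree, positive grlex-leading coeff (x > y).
3*x^2 + 2*x*y + y^2 + 2*y - 3

1. Degree: no degree-1 curve has this shape, so deg p = 2.
2. From the visible intercepts: among the integer gridlines, it crosses the x-axis at x ∈ {-1, 1}; it meets the y-axis at y = 1 (among the integer gridlines).
3. Together with the visible shape, these determine p as stated.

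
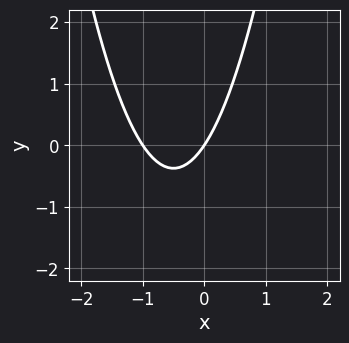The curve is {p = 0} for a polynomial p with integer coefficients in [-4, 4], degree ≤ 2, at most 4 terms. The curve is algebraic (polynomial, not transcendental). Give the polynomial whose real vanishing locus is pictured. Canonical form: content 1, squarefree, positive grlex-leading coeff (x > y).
First, the degree is 2 — no degree-1 curve has this shape.
Then, checking where it meets the axes: one y-axis crossing is at y = 0; among the integer gridlines, it crosses the x-axis at x ∈ {-1, 0}.
Finally, matching integer coefficients to the picture gives p.

3*x^2 + 3*x - 2*y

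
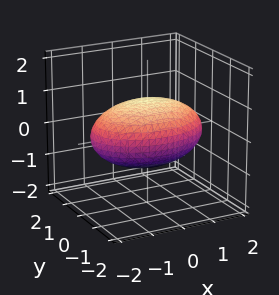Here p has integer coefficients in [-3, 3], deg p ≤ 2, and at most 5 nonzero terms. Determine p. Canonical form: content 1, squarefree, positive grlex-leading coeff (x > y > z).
(a) Degree: bounded and convex; a quadric, so deg p = 2.
(b) Symmetries: it's symmetric under y → −y, forcing even powers of y; the z ↦ −z reflection is a symmetry, so z appears only in even powers; it's symmetric under x → −x, forcing even powers of x.
(c) Against the integer gridlines: among the integer gridlines, it crosses the z-axis at z ∈ {-1, 1}.
(d) Matching integer coefficients to the picture gives p.

x^2 + 2*y^2 + 3*z^2 - 3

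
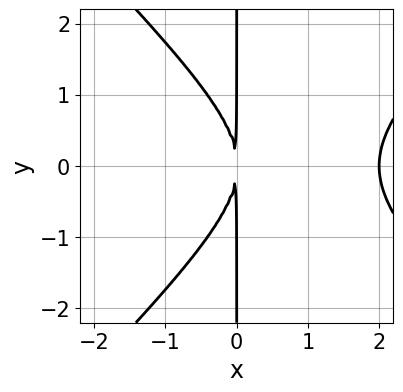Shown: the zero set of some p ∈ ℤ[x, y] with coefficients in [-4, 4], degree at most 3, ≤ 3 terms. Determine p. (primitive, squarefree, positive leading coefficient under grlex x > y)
x^3 - x*y^2 - 2*x^2

First, deg p = 3. No degree-2 curve has this shape.
Next, symmetries: the y ↦ −y reflection is a symmetry, so y appears only in even powers.
Next, reading off the gridlines: it crosses the x-axis at the gridline x = 2; every point of the y-axis in the box is on the curve.
Finally, the integer polynomial consistent with all of this is the stated p.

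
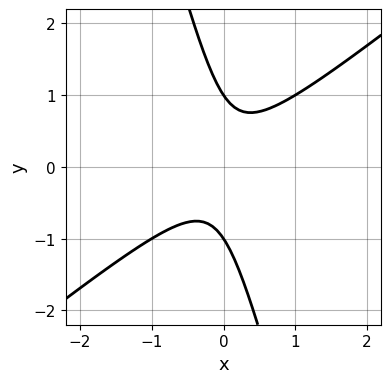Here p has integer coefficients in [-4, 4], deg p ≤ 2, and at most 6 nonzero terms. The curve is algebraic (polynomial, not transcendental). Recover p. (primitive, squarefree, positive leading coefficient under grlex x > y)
3*x^2 - 3*x*y - y^2 + 1

1. deg p = 2.
2. Observable constraints: it misses every integer gridline on the x-axis; among the integer gridlines, it crosses the y-axis at y ∈ {-1, 1}.
3. Together with the visible shape, these determine p as stated.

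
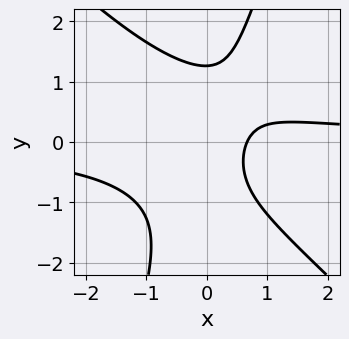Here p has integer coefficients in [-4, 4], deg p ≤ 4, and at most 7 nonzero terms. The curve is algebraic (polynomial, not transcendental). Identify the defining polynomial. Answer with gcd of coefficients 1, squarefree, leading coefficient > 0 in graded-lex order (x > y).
deg p = 3. A generic line meets the curve in up to 3 points.
Putting this together gives p.

3*x^2*y + 2*x*y^2 - y^3 - 3*x + 2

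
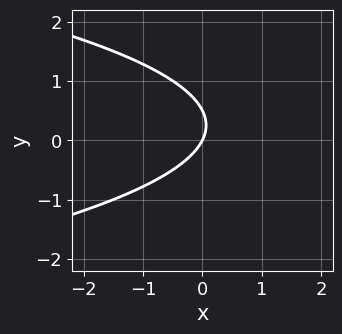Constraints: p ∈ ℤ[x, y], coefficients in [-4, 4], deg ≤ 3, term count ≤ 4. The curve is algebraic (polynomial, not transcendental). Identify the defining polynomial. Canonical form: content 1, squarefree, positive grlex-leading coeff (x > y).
1. deg p = 2. No degree-1 curve has this shape.
2. From the axis intercepts and sections: one x-axis crossing is at x = 0; it meets the y-axis at y = 0 (among the integer gridlines).
3. Putting this together gives p.

2*y^2 + 2*x - y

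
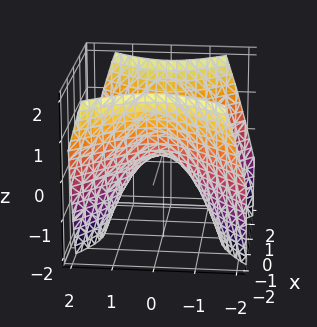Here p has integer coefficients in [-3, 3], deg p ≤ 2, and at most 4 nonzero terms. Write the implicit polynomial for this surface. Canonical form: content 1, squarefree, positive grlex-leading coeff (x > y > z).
x^2 - y^2 - z

Degree: a saddle surface; a quadric, so deg p = 2.
Symmetries: the x ↦ −x reflection is a symmetry, so x appears only in even powers; the y ↦ −y reflection is a symmetry, so y appears only in even powers.
Reading off the gridlines: it meets the x-axis at x = 0 (among the integer gridlines); one y-axis crossing is at y = 0; it meets the z-axis at z = 0 (among the integer gridlines).
The integer polynomial consistent with all of this is the stated p.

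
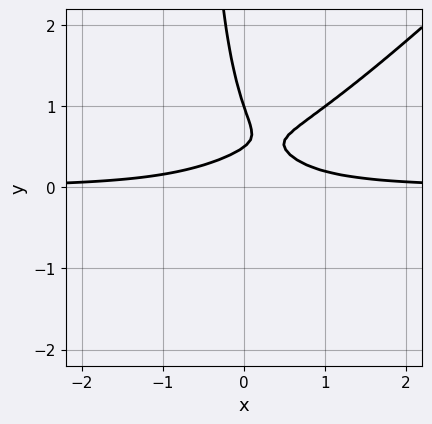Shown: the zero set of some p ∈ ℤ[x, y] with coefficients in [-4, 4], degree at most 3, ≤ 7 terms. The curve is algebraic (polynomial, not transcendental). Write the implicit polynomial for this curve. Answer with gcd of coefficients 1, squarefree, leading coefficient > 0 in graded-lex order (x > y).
3*x^2*y - 3*x*y^2 - 2*y^2 + 3*y - 1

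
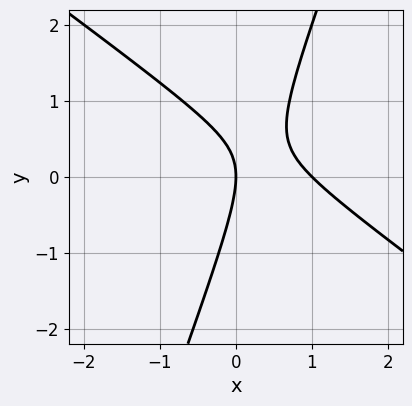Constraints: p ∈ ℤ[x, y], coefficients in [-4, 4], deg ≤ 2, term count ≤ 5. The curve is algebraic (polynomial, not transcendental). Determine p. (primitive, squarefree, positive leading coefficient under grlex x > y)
2*x^2 + 2*x*y - y^2 - 2*x

(a) The degree is 2 — no degree-1 curve has this shape.
(b) Checking where it meets the axes: one y-axis crossing is at y = 0; among the integer gridlines, it crosses the x-axis at x ∈ {0, 1}.
(c) Assembling these constraints gives the stated polynomial.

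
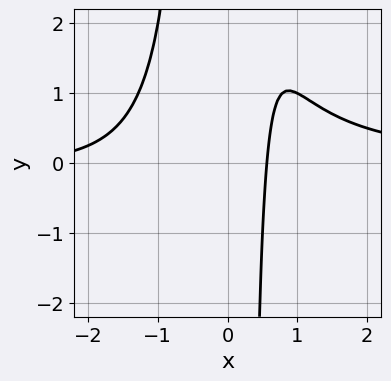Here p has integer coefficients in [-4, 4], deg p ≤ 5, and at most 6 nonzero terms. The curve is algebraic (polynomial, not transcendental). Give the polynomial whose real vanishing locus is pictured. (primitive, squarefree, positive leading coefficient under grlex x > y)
2*x^3*y - x^2 - 3*x + 2

1. Degree: a generic line meets the curve in up to 4 points, so deg p = 4.
2. Against the integer gridlines: it misses every integer gridline on the y-axis.
3. Fitting integer coefficients to these (and the overall shape) gives p.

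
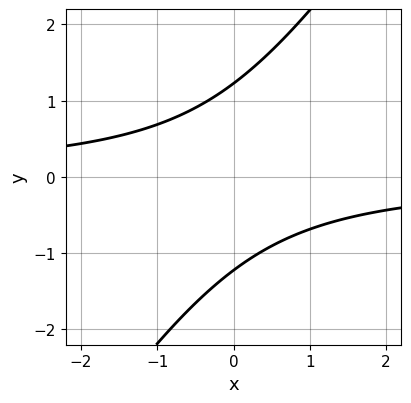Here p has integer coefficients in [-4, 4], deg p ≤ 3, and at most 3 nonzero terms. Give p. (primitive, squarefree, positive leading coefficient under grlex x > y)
First, deg p = 2. A generic line meets the curve in up to 2 points.
Then, checking where it meets the axes: no x-intercept at any integer in the box.
Finally, putting this together gives p.

3*x*y - 2*y^2 + 3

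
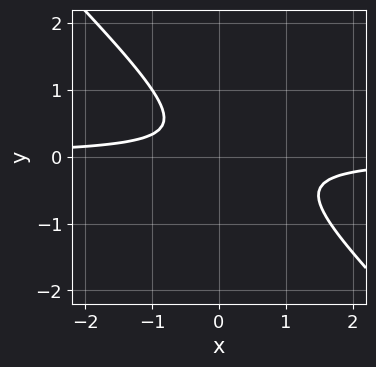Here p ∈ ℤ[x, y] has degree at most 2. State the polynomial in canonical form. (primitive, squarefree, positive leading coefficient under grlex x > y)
The degree is 2 — no degree-1 curve has this shape.
From the visible intercepts: the curve avoids every integer y-axis point in the box; the curve avoids every integer x-axis point in the box.
Assembling these constraints gives the stated polynomial.

3*x*y + 3*y^2 - y + 1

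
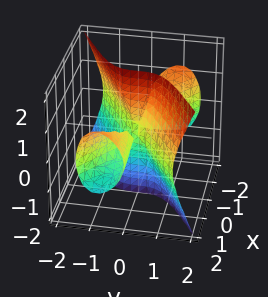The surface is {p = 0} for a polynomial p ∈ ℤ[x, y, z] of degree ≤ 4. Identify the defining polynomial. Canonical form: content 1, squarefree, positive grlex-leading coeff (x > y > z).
x^2*y + x*z^2 - 2*y^3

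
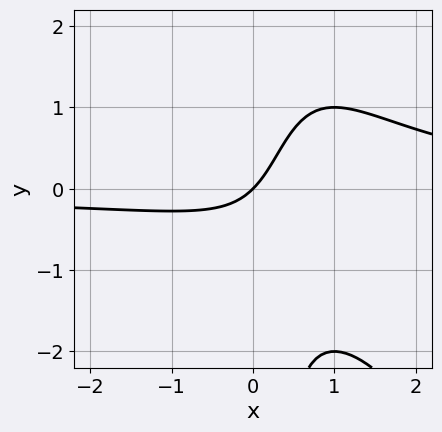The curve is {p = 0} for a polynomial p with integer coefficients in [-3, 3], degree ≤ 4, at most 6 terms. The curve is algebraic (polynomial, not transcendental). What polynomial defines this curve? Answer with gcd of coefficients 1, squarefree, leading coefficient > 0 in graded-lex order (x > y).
2*x^2*y + x*y^2 - 3*x*y - 2*x + 2*y

1. The degree is 3 — the shape is more complex than any degree-2 curve.
2. From the axis intercepts and sections: one y-axis crossing is at y = 0; it meets the x-axis at x = 0 (among the integer gridlines).
3. Putting this together gives p.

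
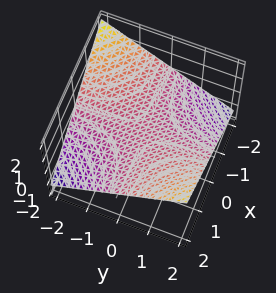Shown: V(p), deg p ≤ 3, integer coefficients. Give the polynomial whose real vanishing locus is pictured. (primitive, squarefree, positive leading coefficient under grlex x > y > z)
(a) deg p = 2. A hyperbolic paraboloid; a quadric.
(b) Against the integer gridlines: every point of the x-axis in the box is on the surface; it meets the z-axis at z = 0 (among the integer gridlines); the visible y-axis segment lies entirely on the surface.
(c) These observations pin down the coefficients.

x*y - 3*z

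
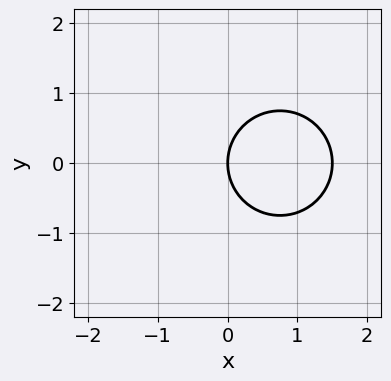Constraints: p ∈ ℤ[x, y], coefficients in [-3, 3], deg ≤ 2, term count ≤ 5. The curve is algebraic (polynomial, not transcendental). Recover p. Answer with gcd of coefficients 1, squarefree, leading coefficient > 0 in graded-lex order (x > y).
2*x^2 + 2*y^2 - 3*x

(a) Degree: the shape is more complex than any degree-1 curve, so deg p = 2.
(b) Symmetries: the y ↦ −y reflection is a symmetry, so y appears only in even powers.
(c) Observable constraints: it crosses the y-axis at the gridline y = 0; it meets the x-axis at x = 0 (among the integer gridlines).
(d) Fitting integer coefficients to these (and the overall shape) gives p.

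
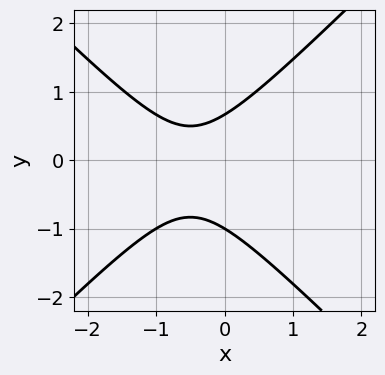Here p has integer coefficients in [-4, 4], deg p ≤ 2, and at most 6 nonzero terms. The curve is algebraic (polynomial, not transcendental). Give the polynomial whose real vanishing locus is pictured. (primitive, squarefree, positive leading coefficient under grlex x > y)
3*x^2 - 3*y^2 + 3*x - y + 2

(a) deg p = 2. A generic line meets the curve in up to 2 points.
(b) Observable constraints: the curve avoids every integer x-axis point in the box; it meets the y-axis at y = -1 (among the integer gridlines).
(c) These observations pin down the coefficients.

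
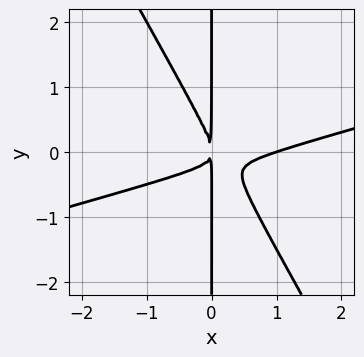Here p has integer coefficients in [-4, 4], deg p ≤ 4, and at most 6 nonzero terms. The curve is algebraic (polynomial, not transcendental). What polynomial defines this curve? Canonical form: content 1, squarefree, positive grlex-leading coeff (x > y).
x^3 - 3*x^2*y - 2*x*y^2 - x^2

deg p = 3.
Checking where it meets the axes: it meets the x-axis at x = 1 (among the integer gridlines); the visible y-axis segment lies entirely on the curve.
Fitting integer coefficients to these (and the overall shape) gives p.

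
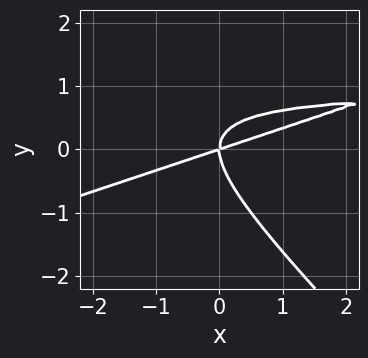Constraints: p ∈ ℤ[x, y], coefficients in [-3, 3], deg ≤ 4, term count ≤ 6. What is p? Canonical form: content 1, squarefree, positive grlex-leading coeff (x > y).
(a) The degree is 3 — a generic line meets the curve in up to 3 points.
(b) Reading off the gridlines: one x-axis crossing is at x = 0; it crosses the y-axis at the gridline y = 0.
(c) Putting this together gives p.

x^2*y - 2*x*y^2 - 3*y^3 - x^2 + 3*x*y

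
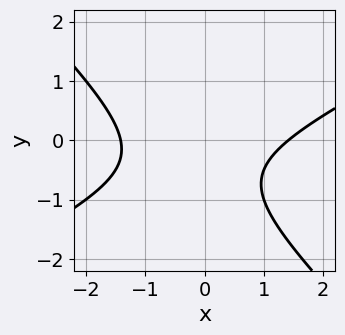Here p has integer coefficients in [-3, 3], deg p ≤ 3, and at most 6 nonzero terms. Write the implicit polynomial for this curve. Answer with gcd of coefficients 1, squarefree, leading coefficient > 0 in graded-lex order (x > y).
x^2 - x*y - 2*y^2 - 2*y - 2

(a) deg p = 2. No degree-1 curve has this shape.
(b) Against the integer gridlines: it misses every integer gridline on the y-axis.
(c) Putting this together gives p.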